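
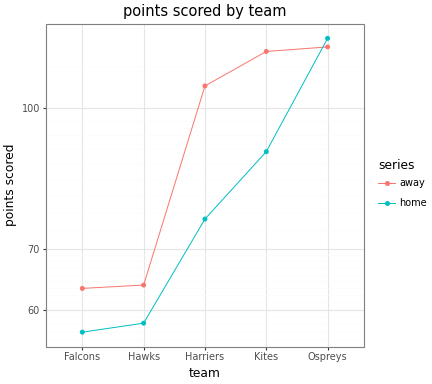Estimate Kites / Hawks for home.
Kites ≈ 90, Hawks ≈ 60; 90/60 ≈ 1.5.

≈ 1.5×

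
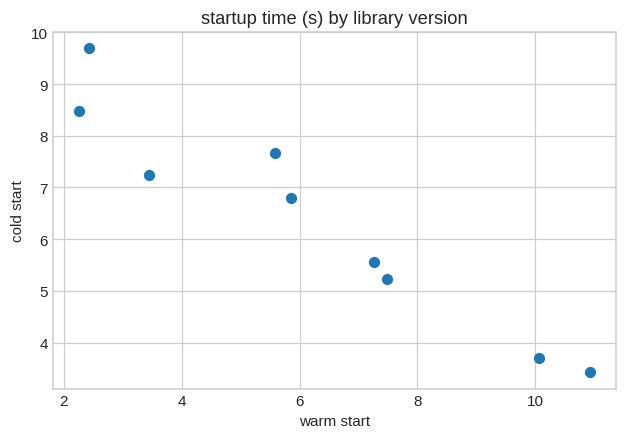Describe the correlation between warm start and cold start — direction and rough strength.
negative, strong

Points are negatively correlated; strong (|r| ≈ 1.0).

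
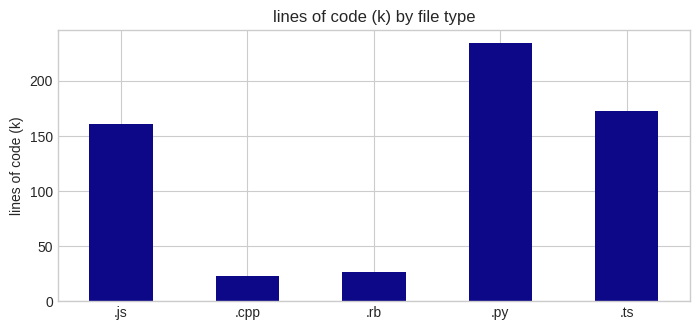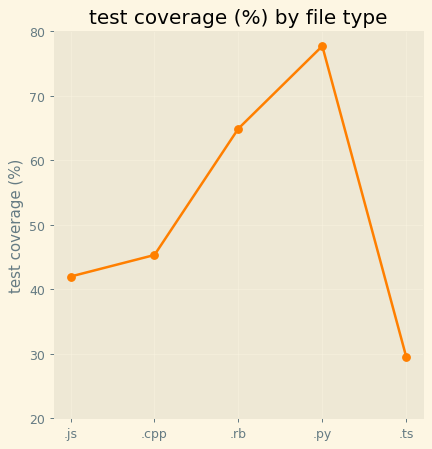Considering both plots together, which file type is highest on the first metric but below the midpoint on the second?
.ts

Chart 2 median test coverage (%) ≈ 50; below-median file types: .js, .ts. Among those, .ts has the highest lines of code (k) (≈ 175).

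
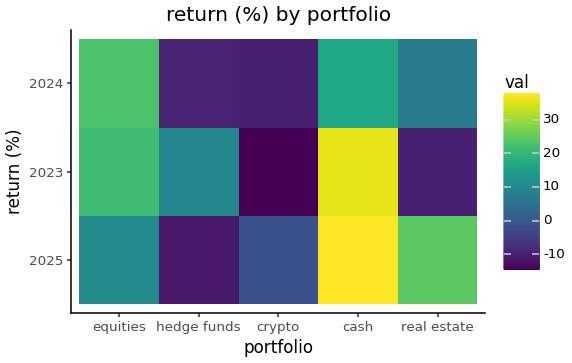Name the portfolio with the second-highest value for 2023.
equities

Top 3 for 2023: cash ≈ 35, equities ≈ 20, hedge funds ≈ 10.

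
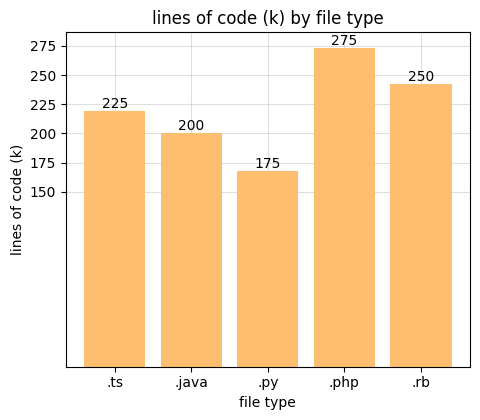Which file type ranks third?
.ts

Top 4: .php ≈ 275, .rb ≈ 250, .ts ≈ 225, .java ≈ 200.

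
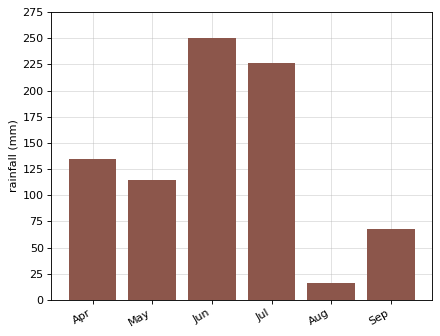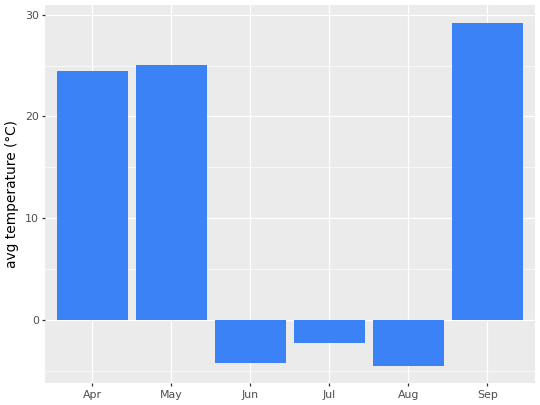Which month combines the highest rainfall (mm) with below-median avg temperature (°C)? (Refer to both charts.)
Chart 2 median avg temperature (°C) ≈ 10; below-median months: Jun, Jul, Aug. Among those, Jun has the highest rainfall (mm) (≈ 250).

Jun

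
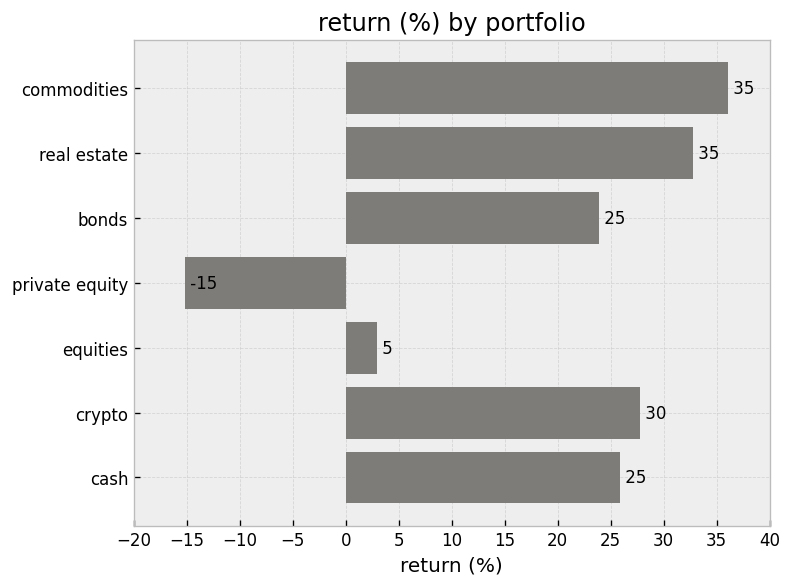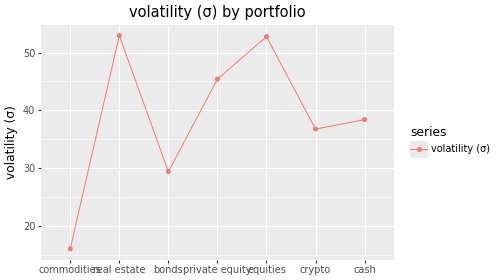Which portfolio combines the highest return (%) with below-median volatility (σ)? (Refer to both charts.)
Chart 2 median volatility (σ) ≈ 40; below-median portfolios: commodities, bonds, crypto. Among those, commodities has the highest return (%) (≈ 35).

commodities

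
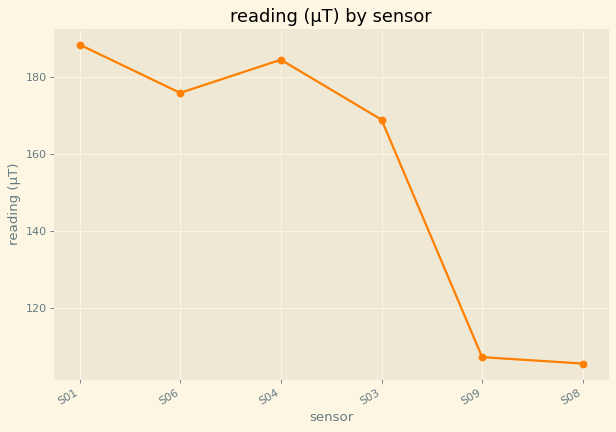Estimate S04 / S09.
≈ 1.64×

S04 ≈ 180, S09 ≈ 110; 180/110 ≈ 1.64.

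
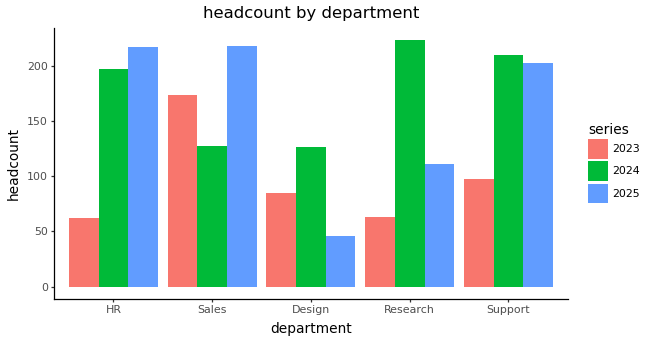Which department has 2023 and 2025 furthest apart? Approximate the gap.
HR, ≈ 160

HR: 2023 ≈ 60, 2025 ≈ 220 → gap ≈ 160. Next-largest (Support) is only ≈ 100.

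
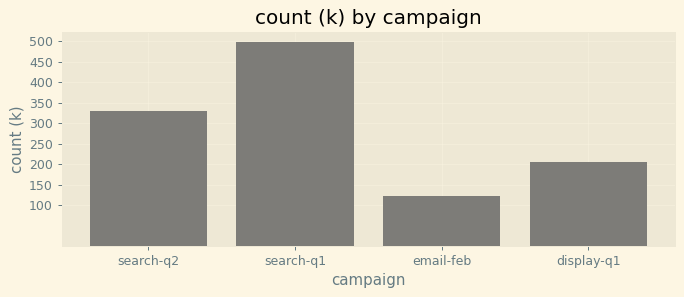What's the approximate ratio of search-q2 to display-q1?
≈ 1.75×

search-q2 ≈ 350, display-q1 ≈ 200; 350/200 ≈ 1.75.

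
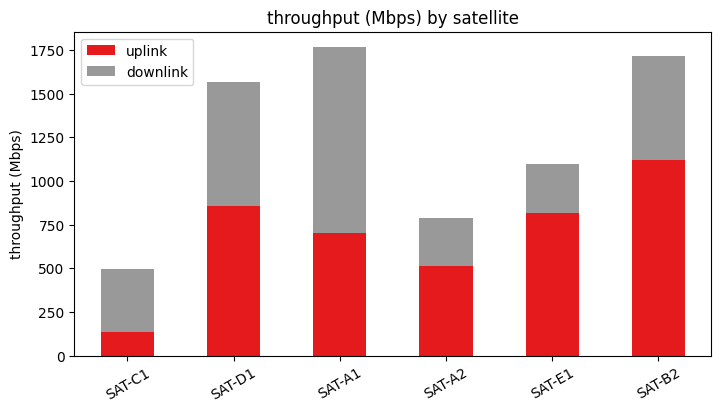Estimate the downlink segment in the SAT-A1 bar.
≈ 1000

downlink top ≈ 1800, bottom ≈ 800; segment ≈ 1000.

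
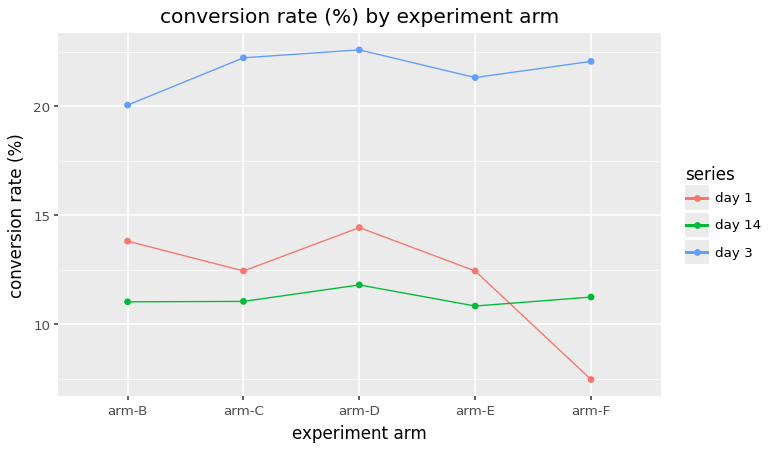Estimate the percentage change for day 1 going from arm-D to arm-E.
≈ -14.3%

arm-D ≈ 14, arm-E ≈ 12; (12 − 14) / 14 ≈ -14.3%.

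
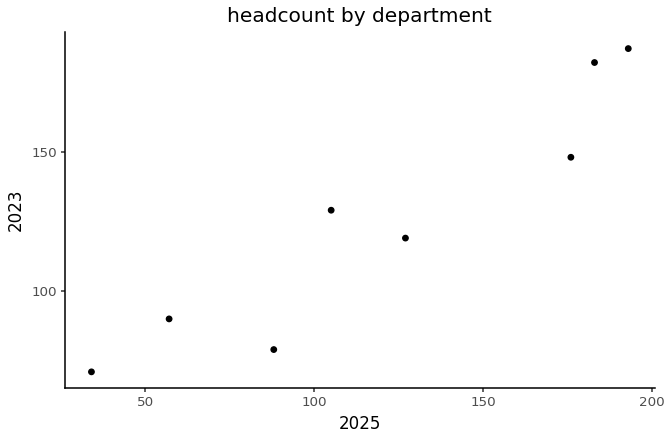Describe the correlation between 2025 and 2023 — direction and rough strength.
Points are positively correlated; strong (|r| ≈ 0.9).

positive, strong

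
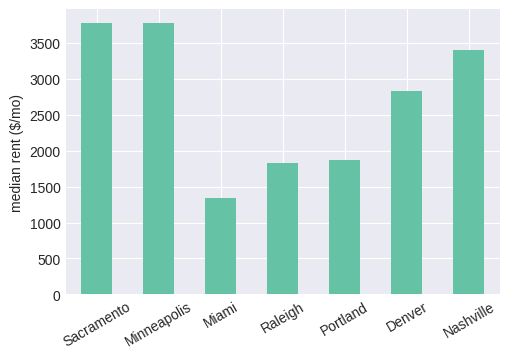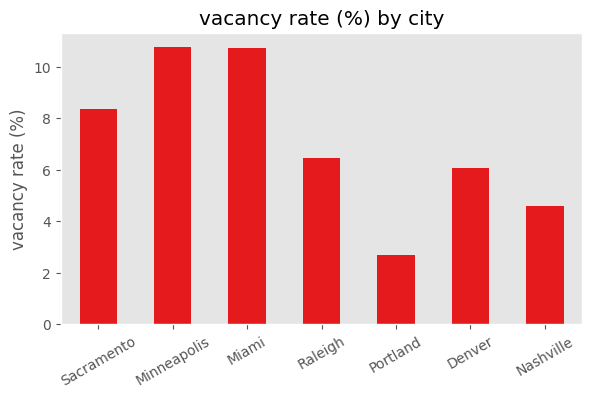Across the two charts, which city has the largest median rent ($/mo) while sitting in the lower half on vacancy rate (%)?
Chart 2 median vacancy rate (%) ≈ 6; below-median cities: Portland, Denver, Nashville. Among those, Nashville has the highest median rent ($/mo) (≈ 3500).

Nashville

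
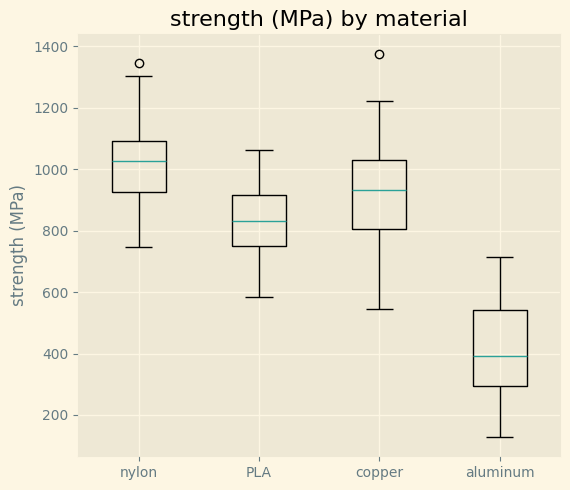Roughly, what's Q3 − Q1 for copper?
≈ 200

Q3 ≈ 1000, Q1 ≈ 800; IQR ≈ 200.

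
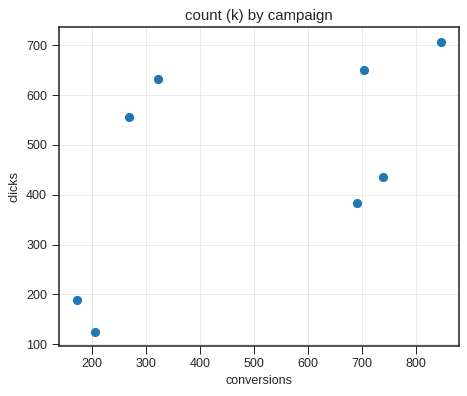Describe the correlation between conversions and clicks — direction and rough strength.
positive, moderate

Points are positively correlated; moderate (|r| ≈ 0.6).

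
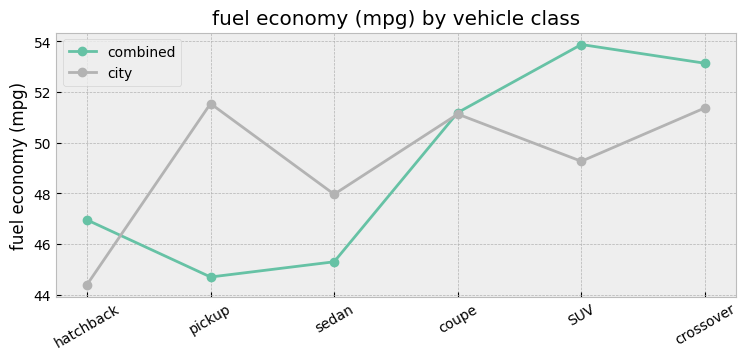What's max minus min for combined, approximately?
≈ 9

Max SUV ≈ 54, min pickup ≈ 45; range ≈ 9.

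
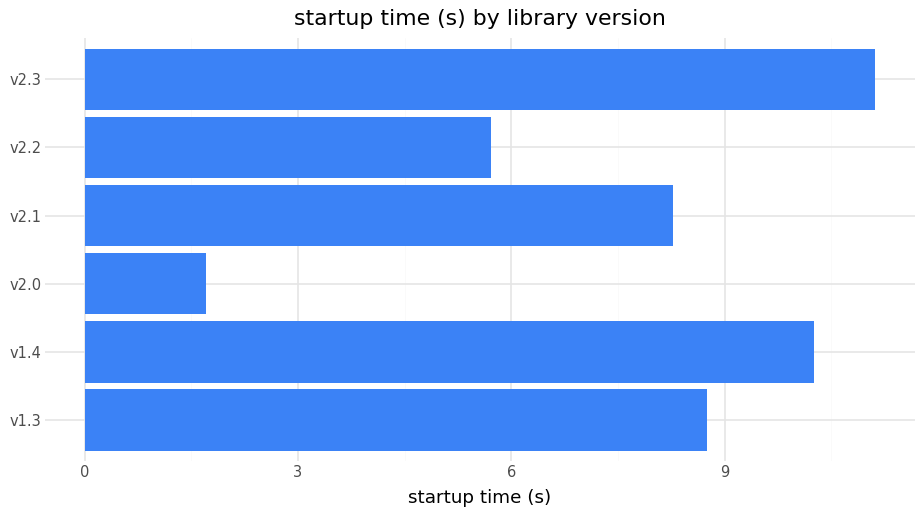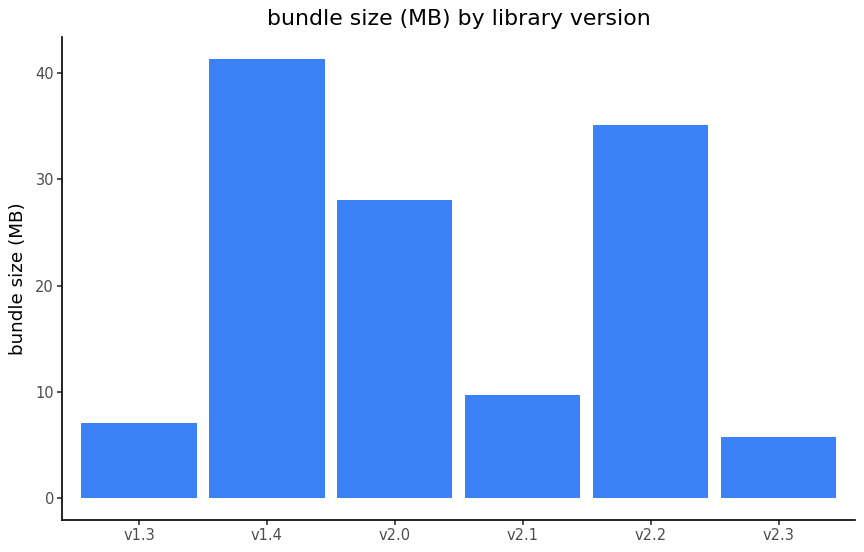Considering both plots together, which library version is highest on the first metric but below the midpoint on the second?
v2.3

Chart 2 median bundle size (MB) ≈ 20; below-median library versions: v1.3, v2.1, v2.3. Among those, v2.3 has the highest startup time (s) (≈ 12).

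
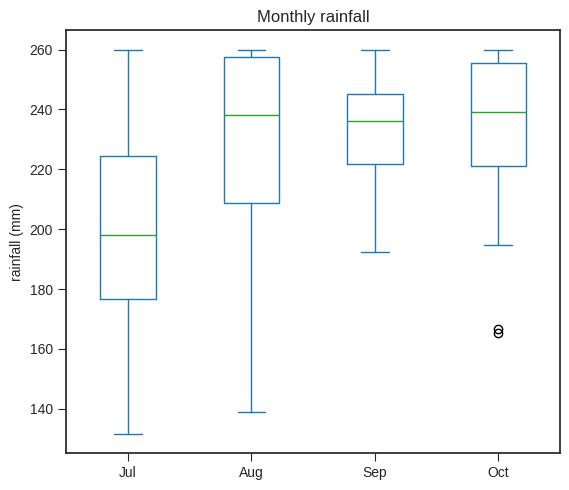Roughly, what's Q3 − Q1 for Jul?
Q3 ≈ 225, Q1 ≈ 175; IQR ≈ 50.

≈ 50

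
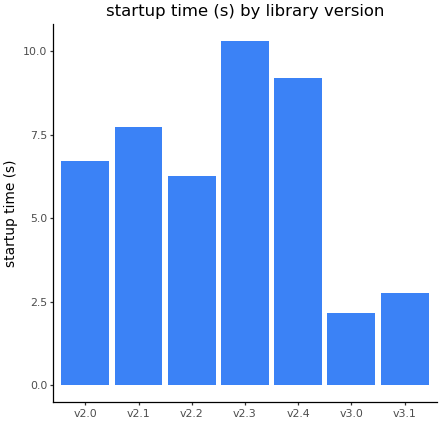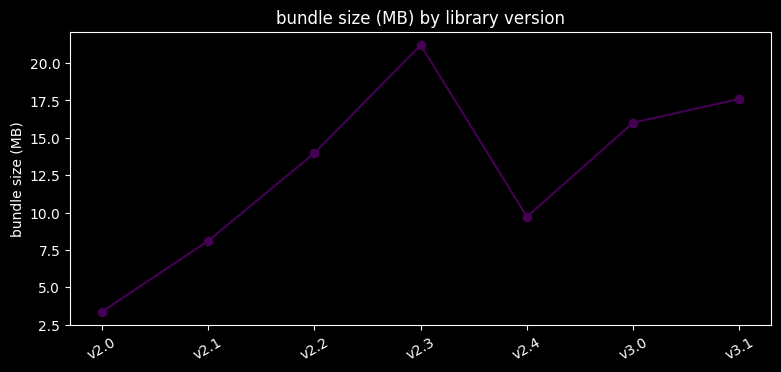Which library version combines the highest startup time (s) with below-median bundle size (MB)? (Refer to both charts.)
Chart 2 median bundle size (MB) ≈ 14; below-median library versions: v2.0, v2.1, v2.4. Among those, v2.4 has the highest startup time (s) (≈ 9).

v2.4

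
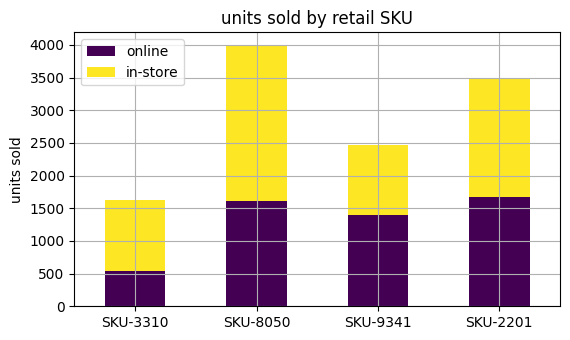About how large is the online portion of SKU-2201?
≈ 1500

online top ≈ 1500, bottom ≈ 0; segment ≈ 1500.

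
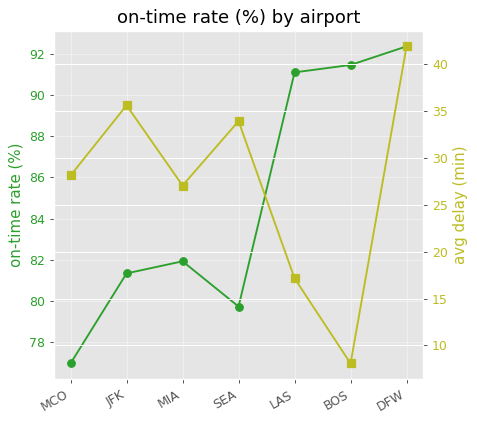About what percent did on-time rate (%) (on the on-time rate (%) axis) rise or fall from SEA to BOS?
SEA ≈ 80, BOS ≈ 92; (92 − 80) / 80 ≈ +15%.

≈ +15%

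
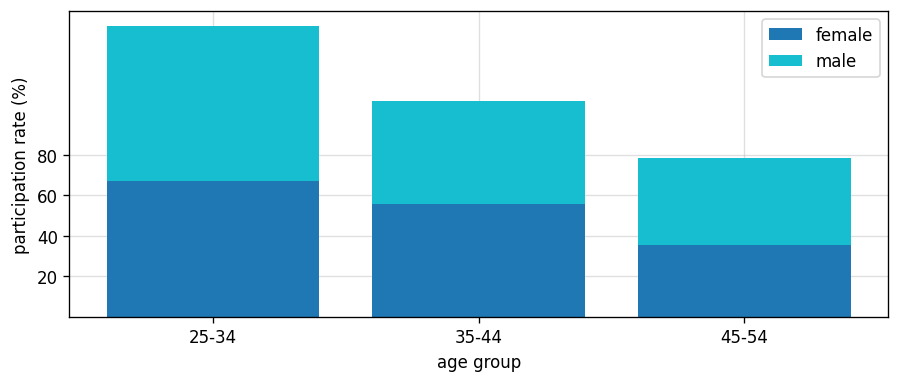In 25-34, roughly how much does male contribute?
male top ≈ 140, bottom ≈ 60; segment ≈ 80.

≈ 80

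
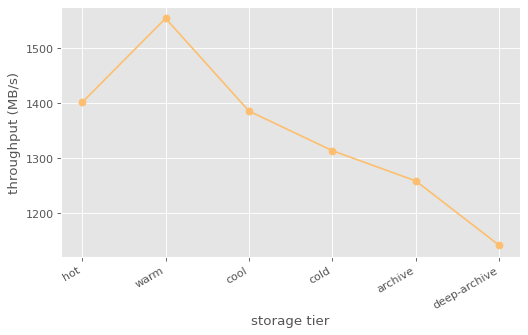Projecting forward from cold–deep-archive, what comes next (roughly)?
Last three: 1300, 1250, 1150 → slope ≈ -75/step → next ≈ 1075.

≈ 1075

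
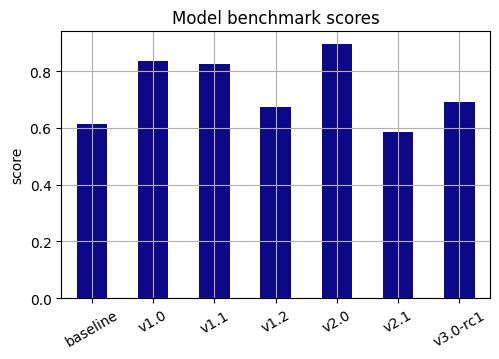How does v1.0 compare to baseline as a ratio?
v1.0 ≈ 0.8, baseline ≈ 0.6; 0.8/0.6 ≈ 1.33.

≈ 1.33×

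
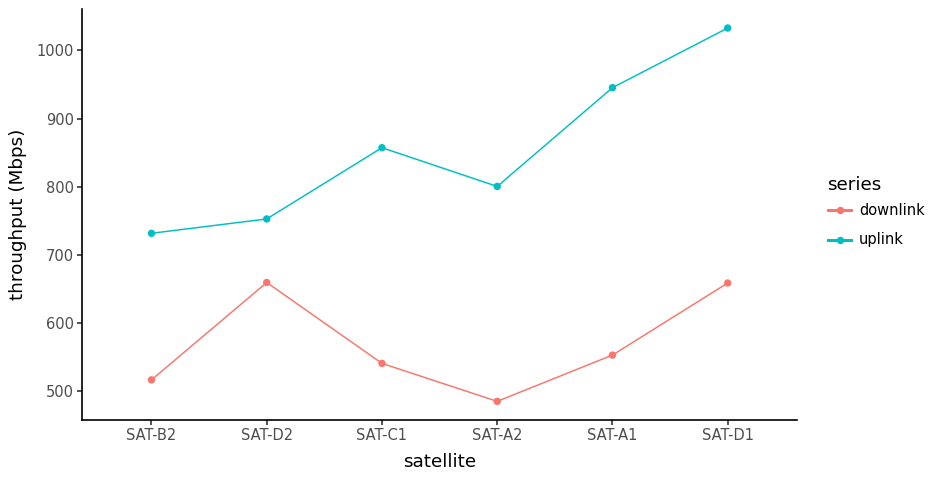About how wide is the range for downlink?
≈ 150

Max SAT-D2 ≈ 650, min SAT-A2 ≈ 500; range ≈ 150.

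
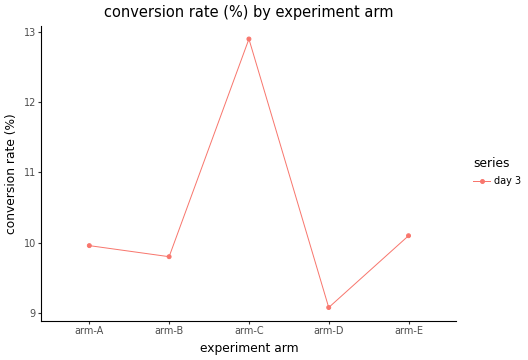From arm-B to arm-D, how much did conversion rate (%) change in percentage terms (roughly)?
arm-B ≈ 10.0, arm-D ≈ 9.0; (9.0 − 10.0) / 10.0 ≈ -10%.

≈ -10%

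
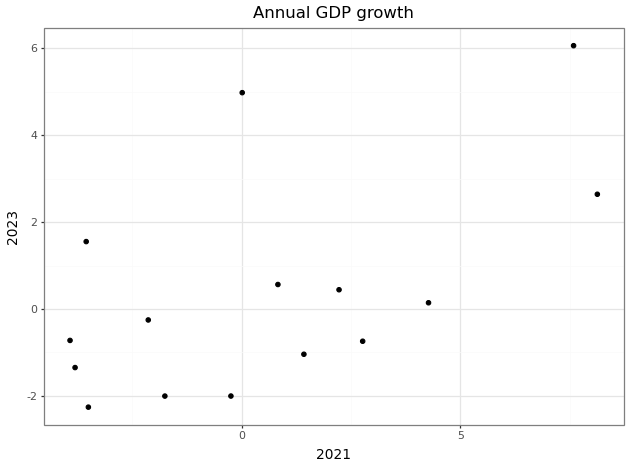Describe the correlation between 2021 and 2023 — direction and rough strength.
positive, moderate

Points are positively correlated; moderate (|r| ≈ 0.6).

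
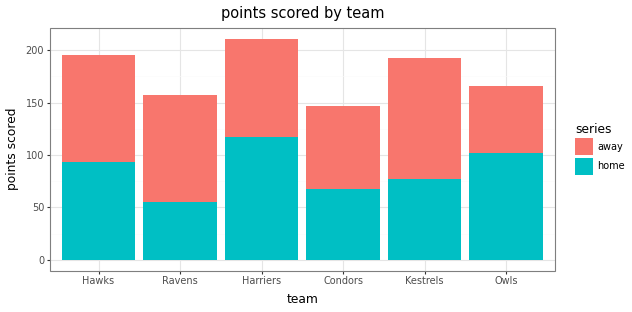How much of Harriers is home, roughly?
≈ 120

home top ≈ 120, bottom ≈ 0; segment ≈ 120.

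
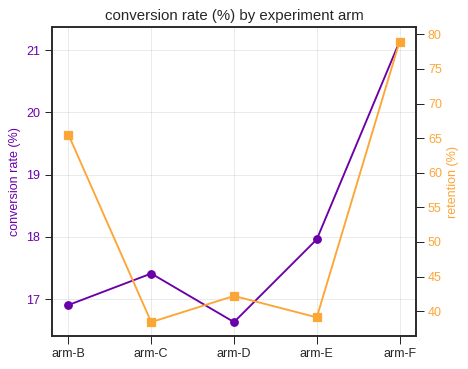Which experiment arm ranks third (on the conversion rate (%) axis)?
arm-C

Top 4 (on the conversion rate (%) axis): arm-F ≈ 21.0, arm-E ≈ 18.0, arm-C ≈ 17.5, arm-B ≈ 17.0.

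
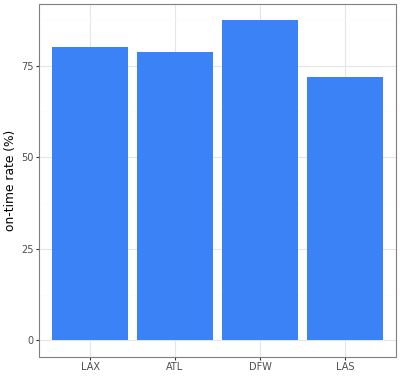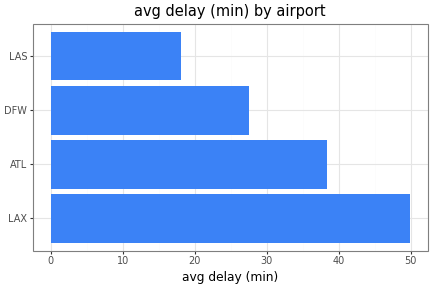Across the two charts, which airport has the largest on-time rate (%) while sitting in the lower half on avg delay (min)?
DFW

Chart 2 median avg delay (min) ≈ 35; below-median airports: DFW, LAS. Among those, DFW has the highest on-time rate (%) (≈ 90).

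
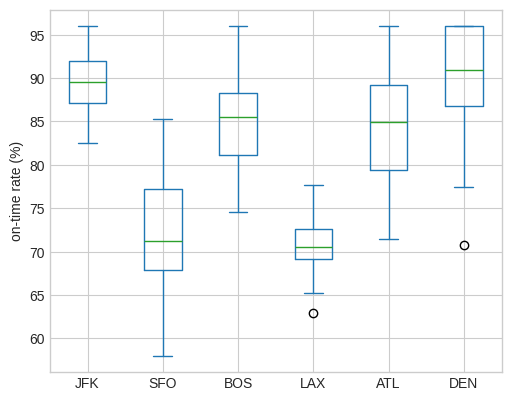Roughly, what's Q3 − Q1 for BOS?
Q3 ≈ 88, Q1 ≈ 82; IQR ≈ 6.

≈ 6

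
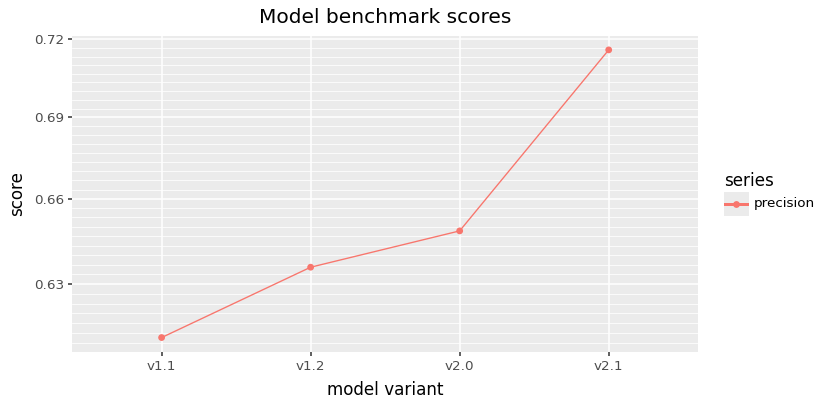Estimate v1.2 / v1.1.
v1.2 ≈ 0.64, v1.1 ≈ 0.61; 0.64/0.61 ≈ 1.05.

≈ 1.05×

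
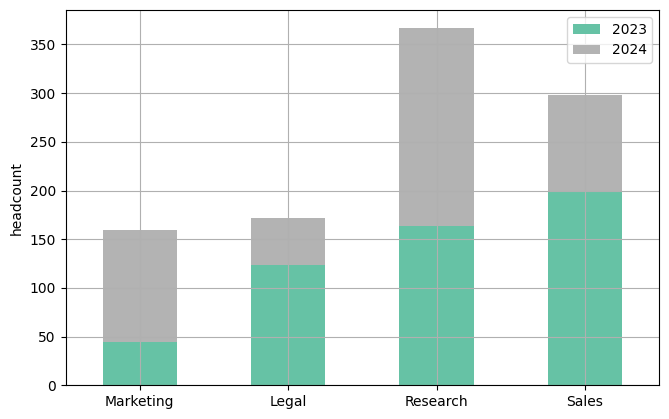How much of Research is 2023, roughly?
≈ 150

2023 top ≈ 150, bottom ≈ 0; segment ≈ 150.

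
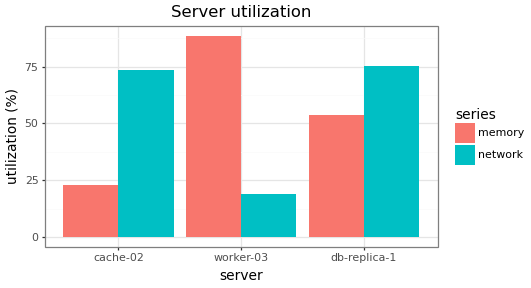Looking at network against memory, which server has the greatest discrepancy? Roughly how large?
worker-03: network ≈ 20, memory ≈ 90 → gap ≈ 70. Next-largest (cache-02) is only ≈ 50.

worker-03, ≈ 70 %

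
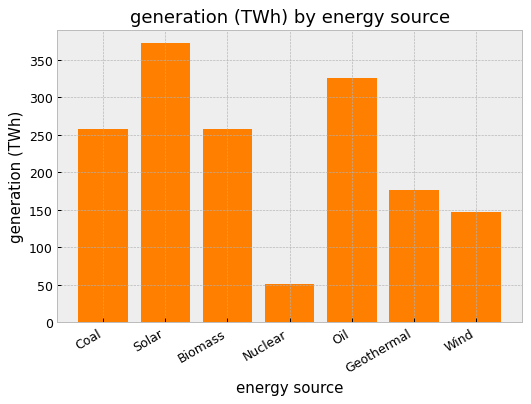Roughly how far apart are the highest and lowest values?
Max Solar ≈ 350, min Nuclear ≈ 50; range ≈ 300.

≈ 300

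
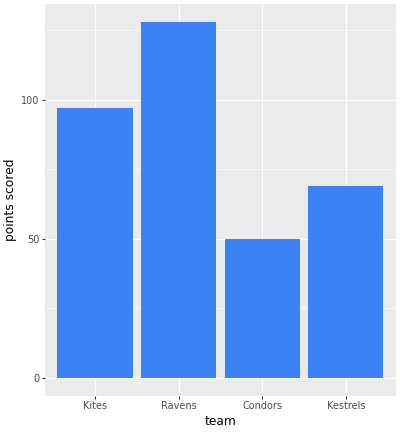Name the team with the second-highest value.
Top 3: Ravens ≈ 120, Kites ≈ 100, Kestrels ≈ 60.

Kites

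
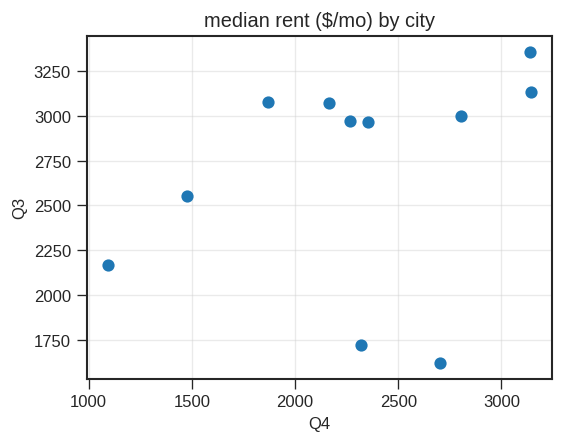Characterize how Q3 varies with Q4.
Points are positively correlated; weak (|r| ≈ 0.3).

positive, weak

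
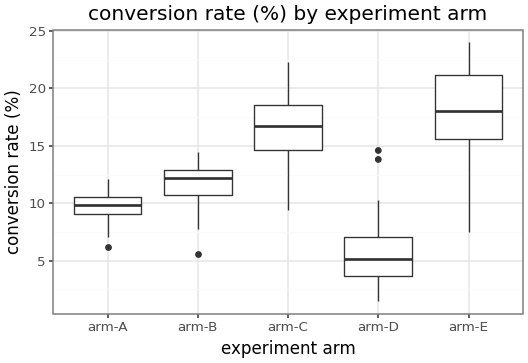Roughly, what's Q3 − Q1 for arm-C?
Q3 ≈ 18, Q1 ≈ 14; IQR ≈ 4.

≈ 4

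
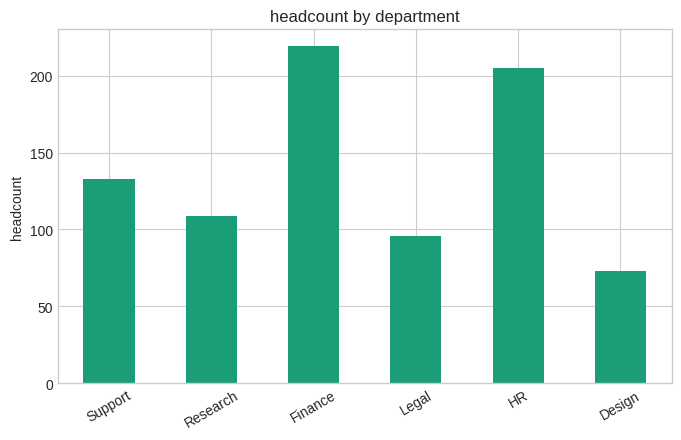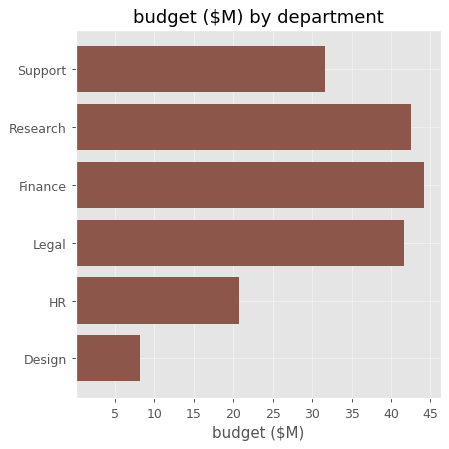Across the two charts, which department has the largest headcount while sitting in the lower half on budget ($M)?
HR

Chart 2 median budget ($M) ≈ 35; below-median departments: Support, HR, Design. Among those, HR has the highest headcount (≈ 200).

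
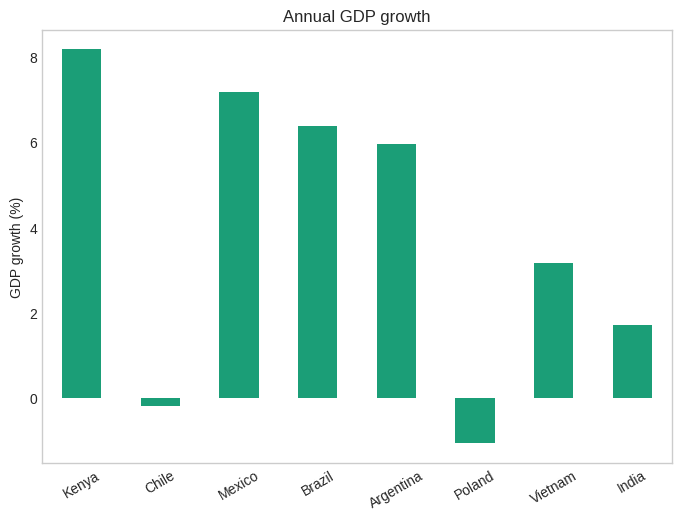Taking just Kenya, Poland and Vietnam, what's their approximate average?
(8 + -1 + 3) / 3 ≈ 3.

≈ 3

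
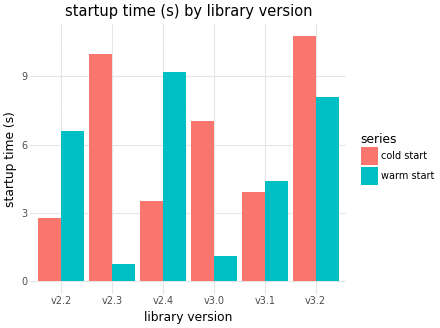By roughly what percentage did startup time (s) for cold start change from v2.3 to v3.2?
v2.3 ≈ 10, v3.2 ≈ 11; (11 − 10) / 10 ≈ +10%.

≈ +10%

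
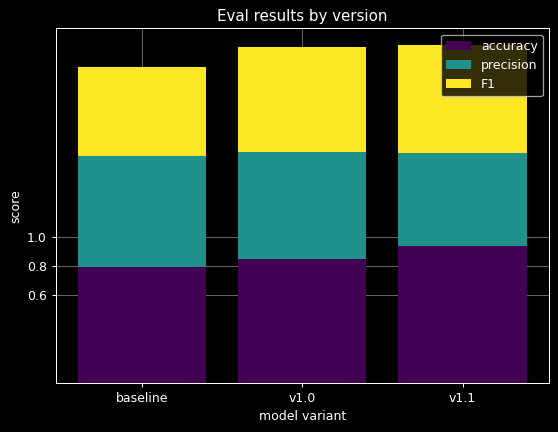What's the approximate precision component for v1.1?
precision top ≈ 1.6, bottom ≈ 1.0; segment ≈ 0.6.

≈ 0.6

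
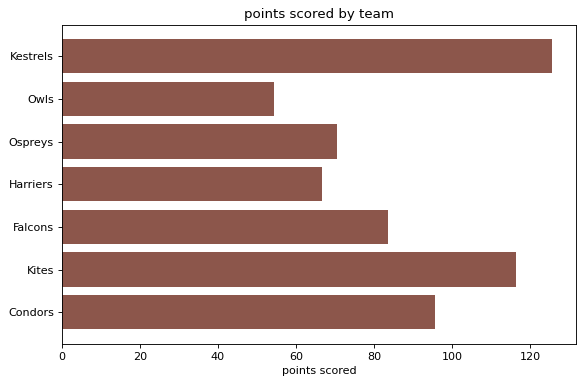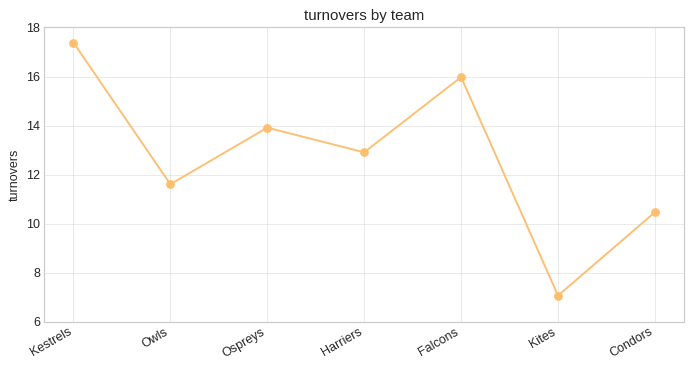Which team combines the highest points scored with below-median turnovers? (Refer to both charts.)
Kites

Chart 2 median turnovers ≈ 12; below-median teams: Owls, Kites, Condors. Among those, Kites has the highest points scored (≈ 120).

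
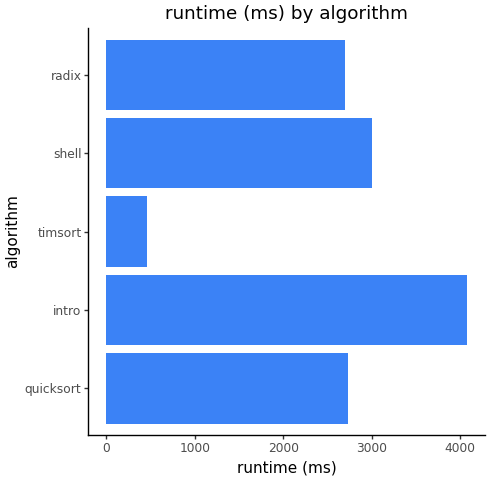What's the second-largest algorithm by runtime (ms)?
Top 3: intro ≈ 4000, shell ≈ 3000, quicksort ≈ 2500.

shell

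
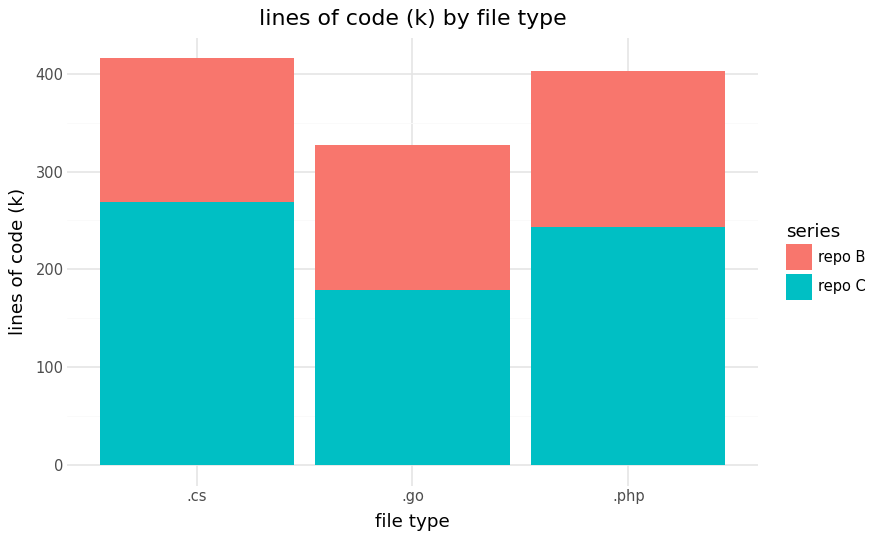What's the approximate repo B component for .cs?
repo B top ≈ 400, bottom ≈ 250; segment ≈ 150.

≈ 150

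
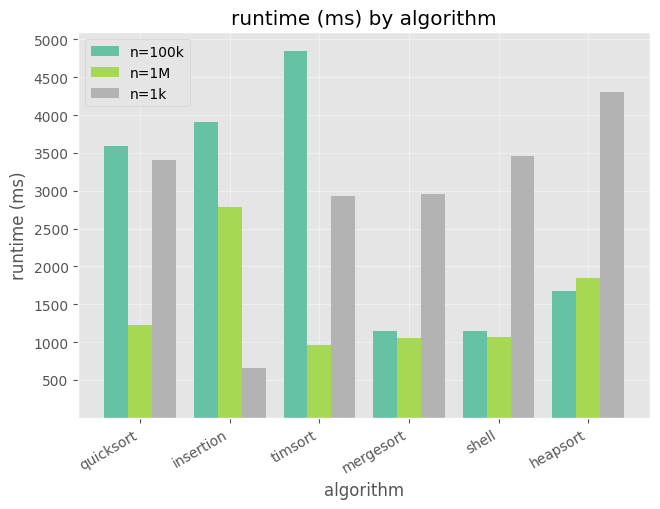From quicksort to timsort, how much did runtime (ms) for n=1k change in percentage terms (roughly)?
quicksort ≈ 3500, timsort ≈ 3000; (3000 − 3500) / 3500 ≈ -14.3%.

≈ -14.3%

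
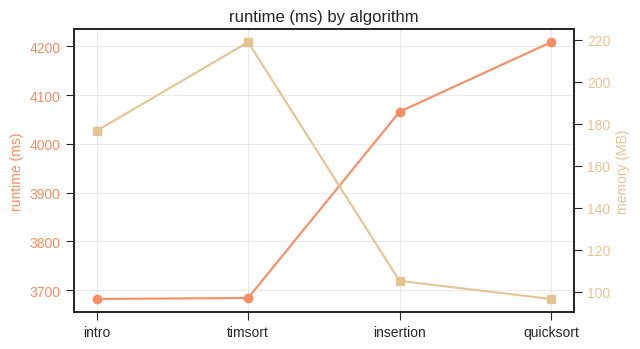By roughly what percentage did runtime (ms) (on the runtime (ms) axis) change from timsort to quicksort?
timsort ≈ 3700, quicksort ≈ 4200; (4200 − 3700) / 3700 ≈ +13.5%.

≈ +13.5%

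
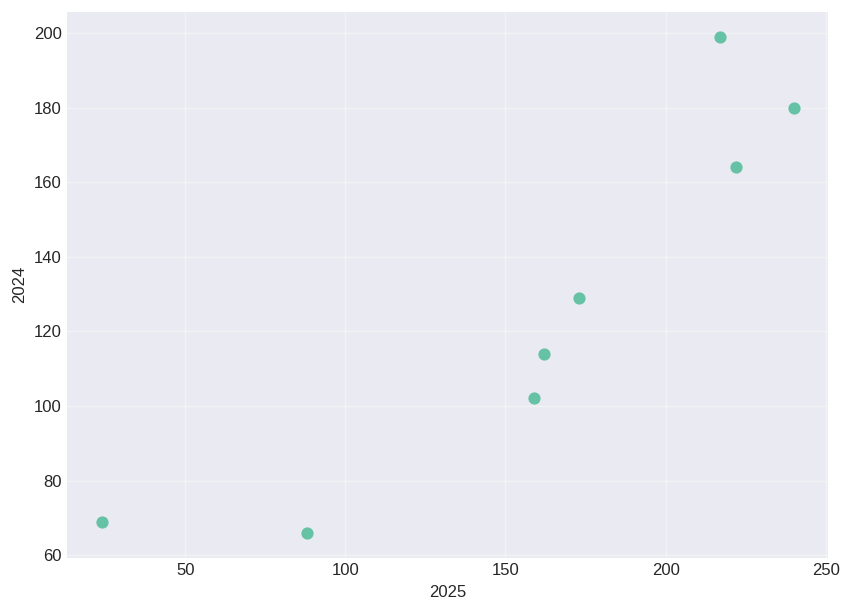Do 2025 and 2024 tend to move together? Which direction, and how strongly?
positive, strong

Points are positively correlated; strong (|r| ≈ 0.9).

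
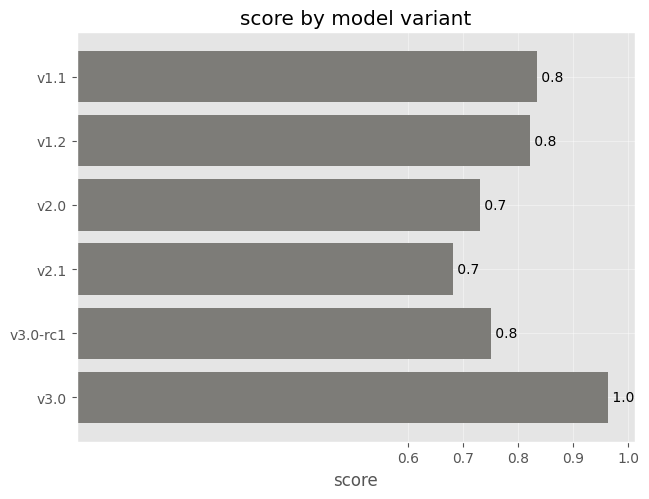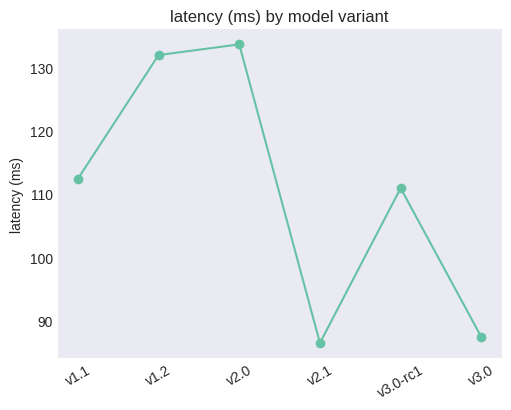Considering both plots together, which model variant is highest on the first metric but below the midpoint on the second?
v3.0

Chart 2 median latency (ms) ≈ 120; below-median model variants: v2.1, v3.0-rc1, v3.0. Among those, v3.0 has the highest score (≈ 1).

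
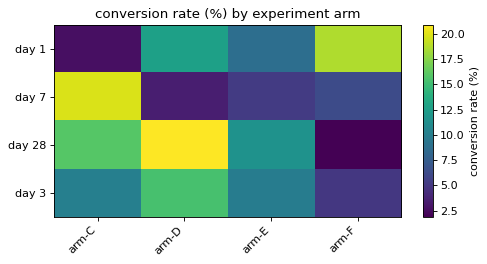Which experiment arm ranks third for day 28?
Top 4 for day 28: arm-D ≈ 20, arm-C ≈ 16, arm-E ≈ 12, arm-F ≈ 2.

arm-E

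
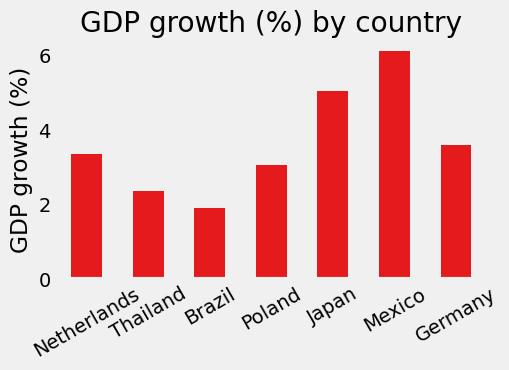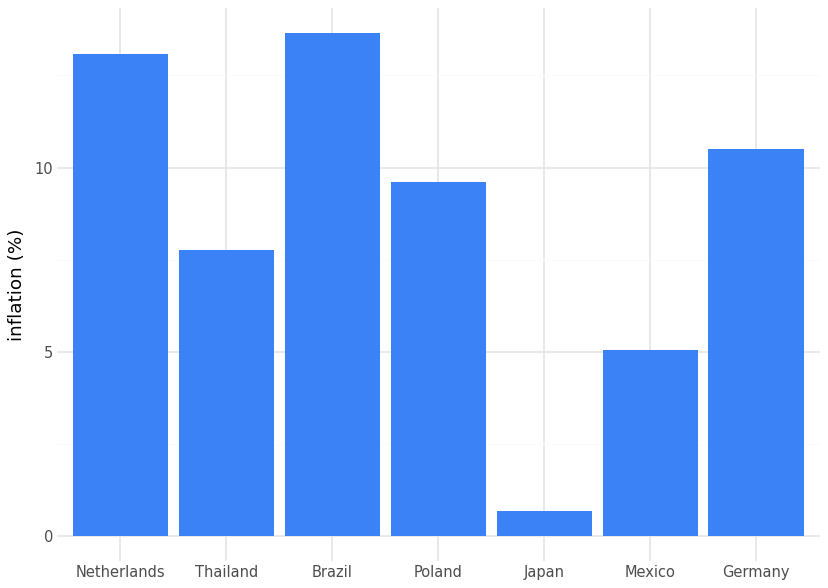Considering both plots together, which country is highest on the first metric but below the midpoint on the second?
Mexico

Chart 2 median inflation (%) ≈ 10; below-median countries: Thailand, Japan, Mexico. Among those, Mexico has the highest GDP growth (%) (≈ 6).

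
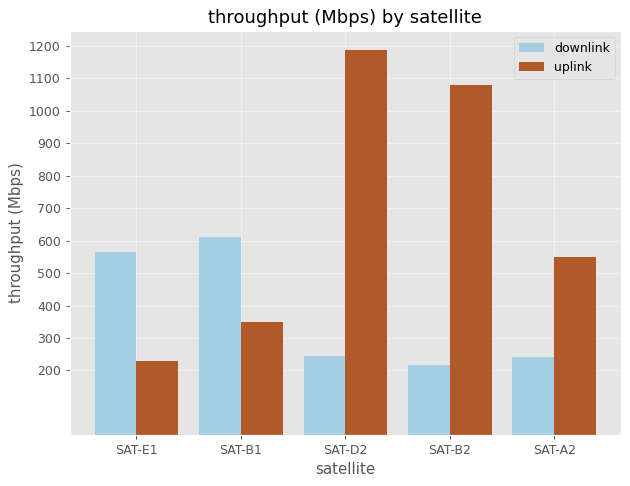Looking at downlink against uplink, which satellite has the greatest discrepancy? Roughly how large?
SAT-D2, ≈ 1000 Mbps

SAT-D2: downlink ≈ 200, uplink ≈ 1200 → gap ≈ 1000. Next-largest (SAT-B2) is only ≈ 900.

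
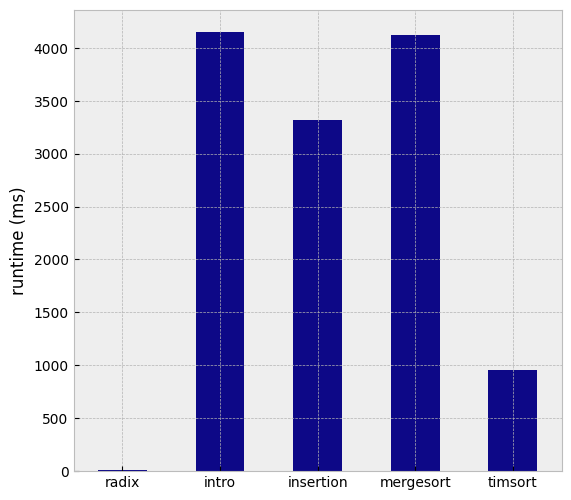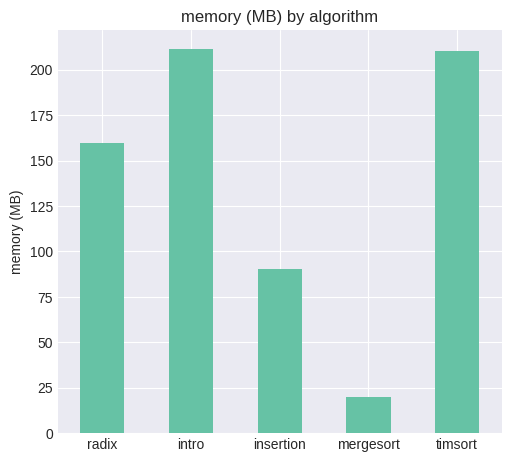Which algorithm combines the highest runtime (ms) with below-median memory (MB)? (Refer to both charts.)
Chart 2 median memory (MB) ≈ 160; below-median algorithms: insertion, mergesort. Among those, mergesort has the highest runtime (ms) (≈ 4000).

mergesort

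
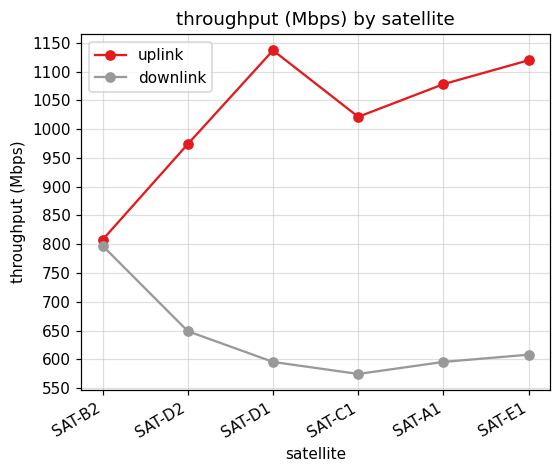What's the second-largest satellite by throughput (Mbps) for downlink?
SAT-D2

Top 3 for downlink: SAT-B2 ≈ 800, SAT-D2 ≈ 650, SAT-E1 ≈ 600.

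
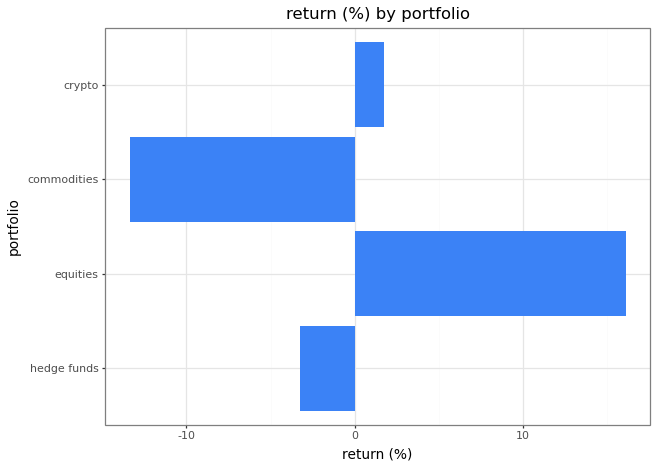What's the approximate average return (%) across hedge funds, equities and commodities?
(-5 + 15 + -15) / 3 ≈ -2.

≈ -2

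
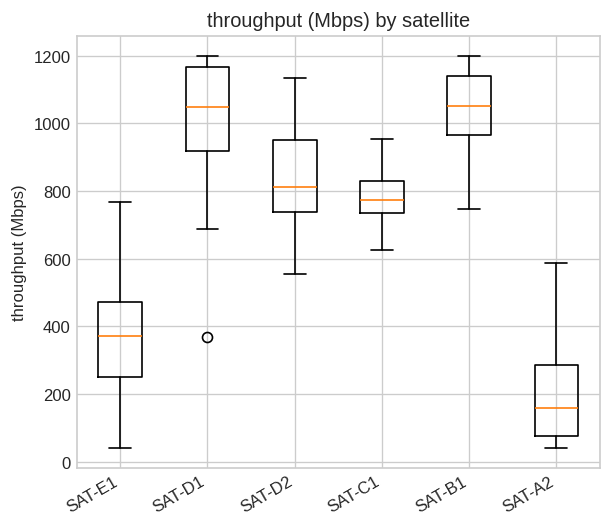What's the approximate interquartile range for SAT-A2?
Q3 ≈ 300, Q1 ≈ 100; IQR ≈ 200.

≈ 200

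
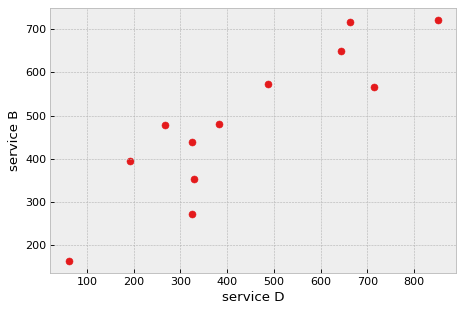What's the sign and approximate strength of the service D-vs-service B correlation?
positive, strong

Points are positively correlated; strong (|r| ≈ 0.9).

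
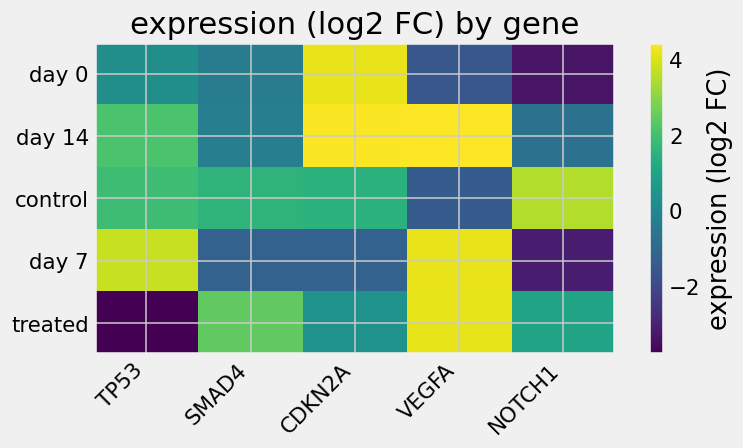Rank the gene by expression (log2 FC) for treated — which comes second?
SMAD4

Top 3 for treated: VEGFA ≈ 4, SMAD4 ≈ 2, NOTCH1 ≈ 1.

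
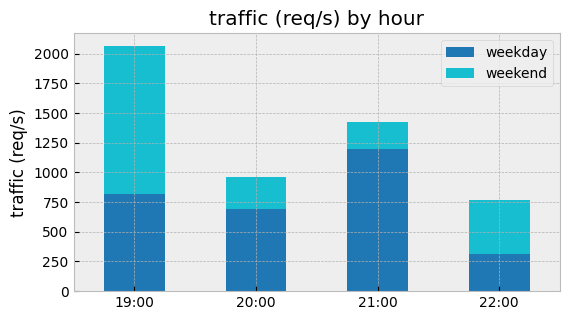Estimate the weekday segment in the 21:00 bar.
≈ 1200

weekday top ≈ 1200, bottom ≈ 0; segment ≈ 1200.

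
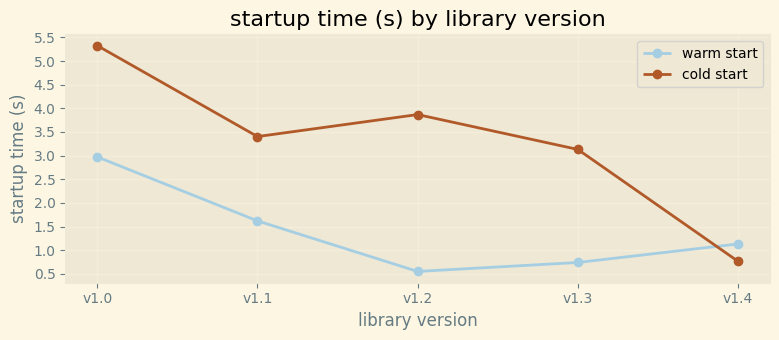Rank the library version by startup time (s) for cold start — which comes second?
v1.2

Top 3 for cold start: v1.0 ≈ 5.5, v1.2 ≈ 4.0, v1.1 ≈ 3.5.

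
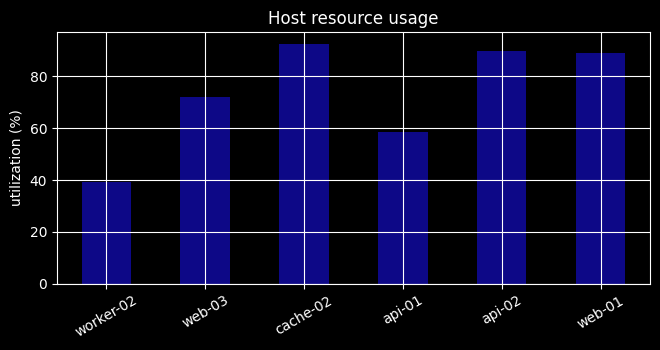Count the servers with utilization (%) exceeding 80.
3

Above 80: cache-02, api-02, web-01.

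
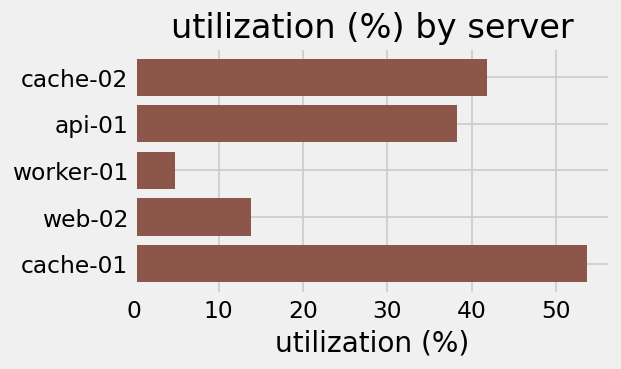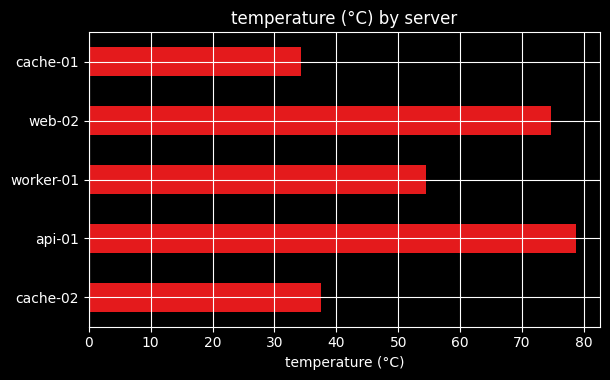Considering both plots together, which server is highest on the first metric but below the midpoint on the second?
cache-01

Chart 2 median temperature (°C) ≈ 50; below-median servers: cache-02, cache-01. Among those, cache-01 has the highest utilization (%) (≈ 55).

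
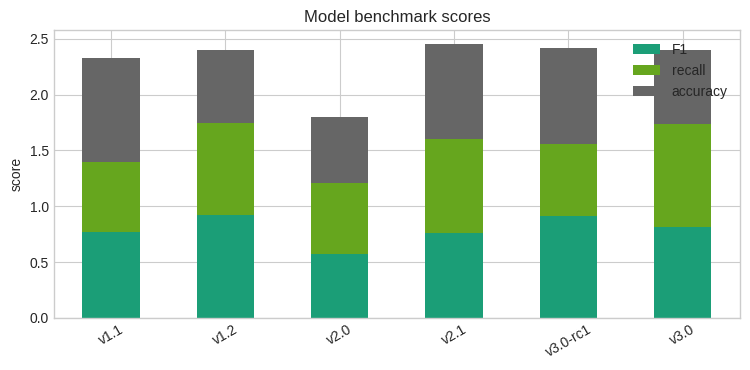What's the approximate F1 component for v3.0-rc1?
≈ 1.0

F1 top ≈ 1.0, bottom ≈ 0.0; segment ≈ 1.0.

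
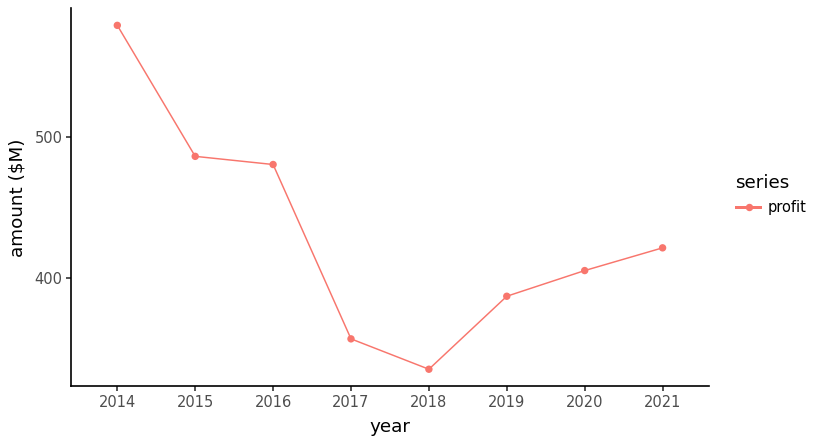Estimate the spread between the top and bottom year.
≈ 250

Max 2014 ≈ 575, min 2018 ≈ 325; range ≈ 250.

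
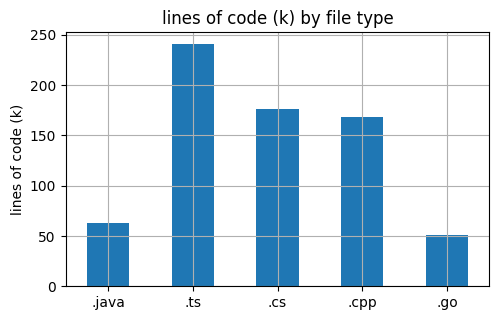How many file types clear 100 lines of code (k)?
3

Above 100: .ts, .cs, .cpp.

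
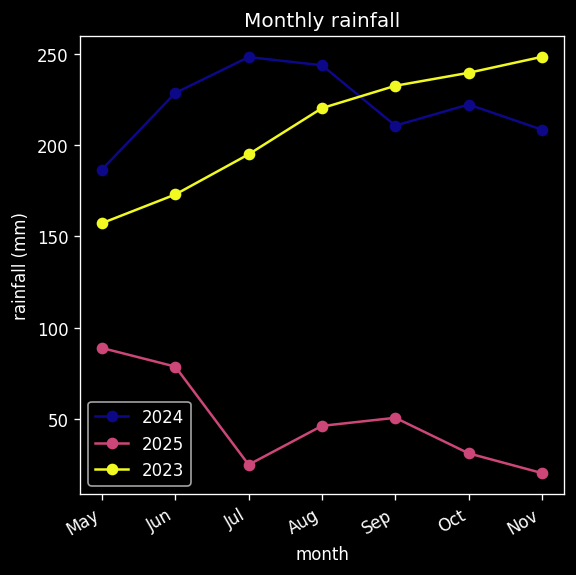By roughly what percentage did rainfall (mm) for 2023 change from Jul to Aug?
≈ +10%

Jul ≈ 200, Aug ≈ 220; (220 − 200) / 200 ≈ +10%.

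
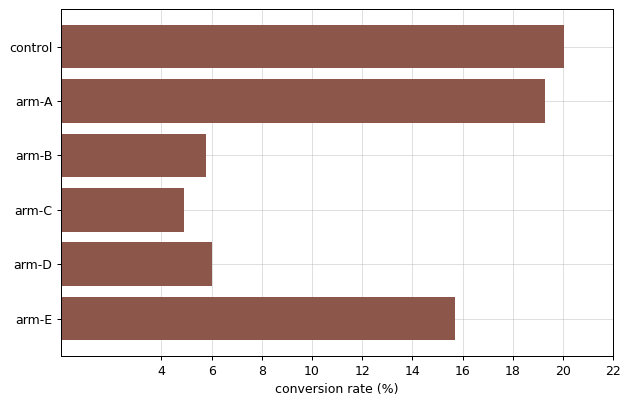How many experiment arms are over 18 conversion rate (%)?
Above 18: control, arm-A.

2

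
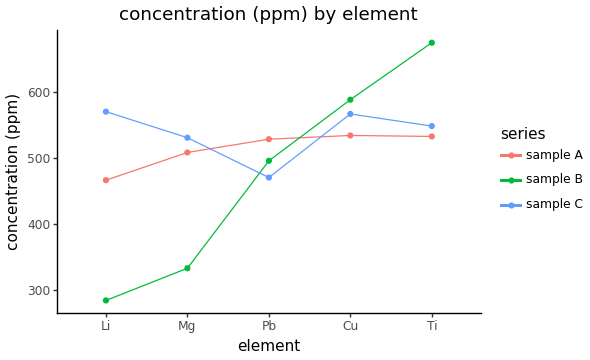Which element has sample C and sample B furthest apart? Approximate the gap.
Li: sample C ≈ 550, sample B ≈ 300 → gap ≈ 250. Next-largest (Mg) is only ≈ 200.

Li, ≈ 250 ppm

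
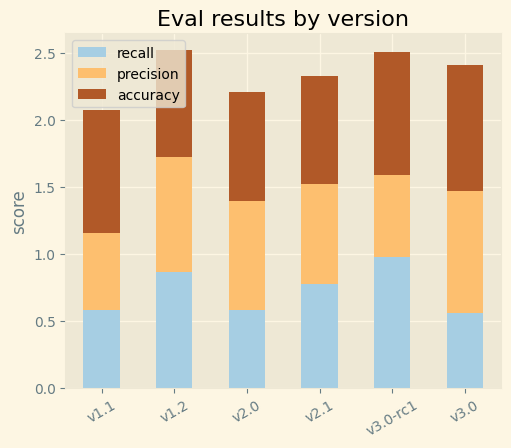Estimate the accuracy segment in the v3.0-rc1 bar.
accuracy top ≈ 2.5, bottom ≈ 1.5; segment ≈ 1.0.

≈ 1.0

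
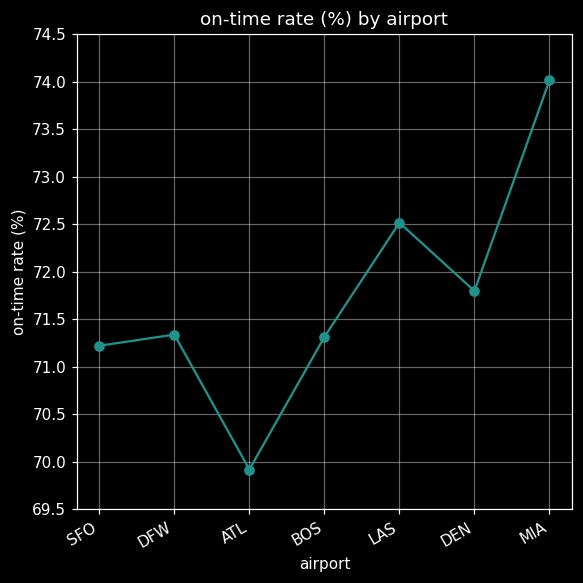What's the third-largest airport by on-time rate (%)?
DEN

Top 4: MIA ≈ 74.0, LAS ≈ 72.5, DEN ≈ 72.0, DFW ≈ 71.5.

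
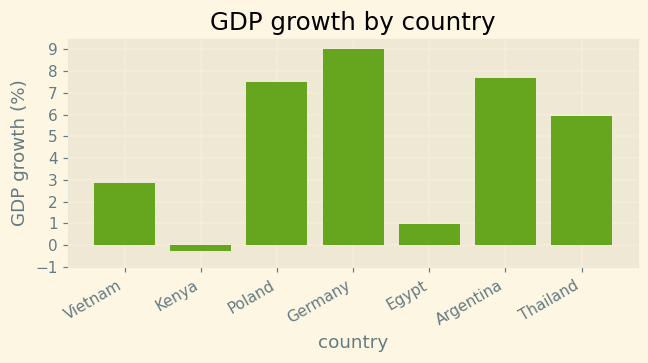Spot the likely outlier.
Kenya

Kenya ≈ 0; the rest sit between ≈ 1 and ≈ 9.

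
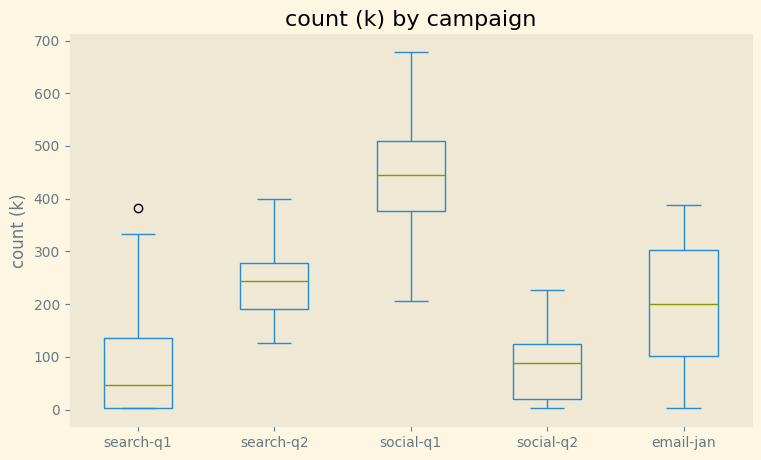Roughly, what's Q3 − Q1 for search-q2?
Q3 ≈ 300, Q1 ≈ 200; IQR ≈ 100.

≈ 100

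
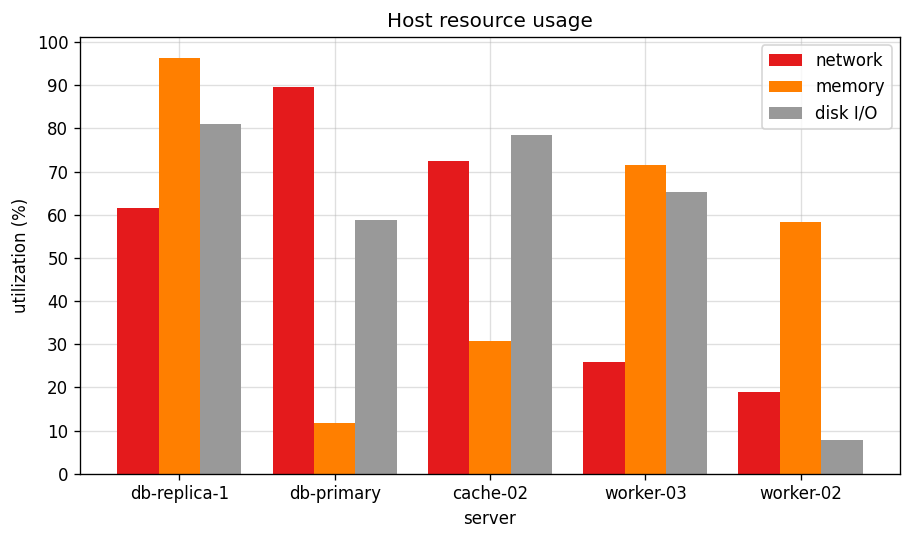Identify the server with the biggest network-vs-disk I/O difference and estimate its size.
worker-03: network ≈ 30, disk I/O ≈ 70 → gap ≈ 40. Next-largest (db-primary) is only ≈ 30.

worker-03, ≈ 40 %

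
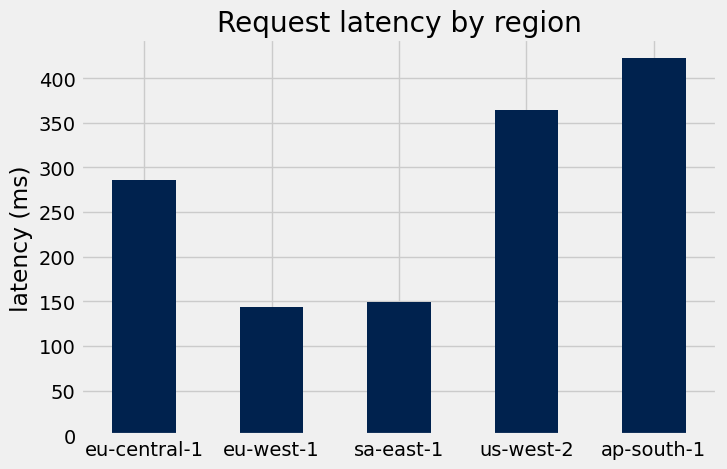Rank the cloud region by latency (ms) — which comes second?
Top 3: ap-south-1 ≈ 400, us-west-2 ≈ 350, eu-central-1 ≈ 300.

us-west-2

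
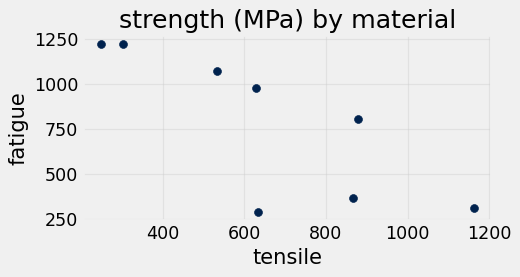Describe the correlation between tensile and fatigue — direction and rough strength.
negative, strong

Points are negatively correlated; strong (|r| ≈ 0.8).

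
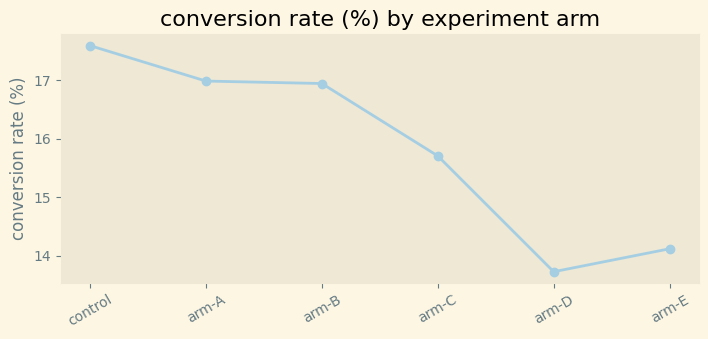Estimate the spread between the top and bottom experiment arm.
≈ 4.0

Max control ≈ 17.5, min arm-D ≈ 13.5; range ≈ 4.0.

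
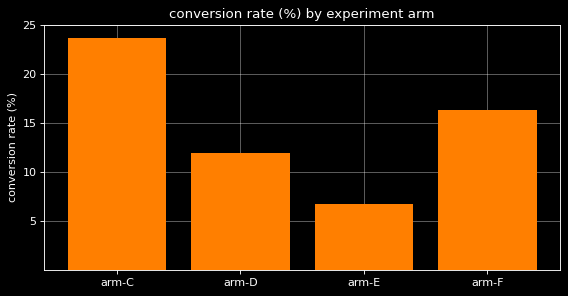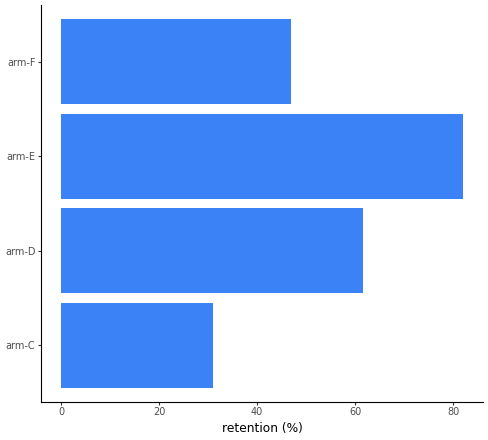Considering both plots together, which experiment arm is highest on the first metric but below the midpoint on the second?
arm-C

Chart 2 median retention (%) ≈ 50; below-median experiment arms: arm-C, arm-F. Among those, arm-C has the highest conversion rate (%) (≈ 25).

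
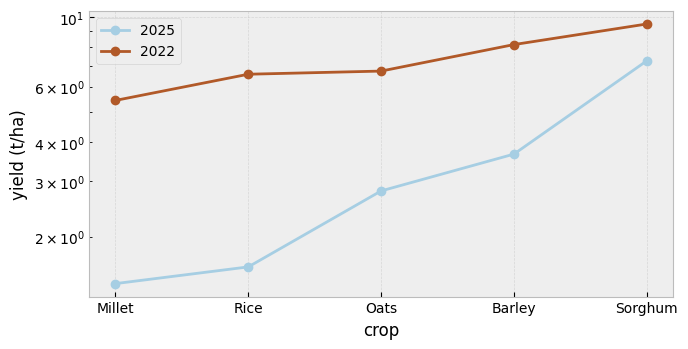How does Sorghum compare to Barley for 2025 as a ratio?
≈ 1.75×

Sorghum ≈ 7, Barley ≈ 4; 7/4 ≈ 1.75.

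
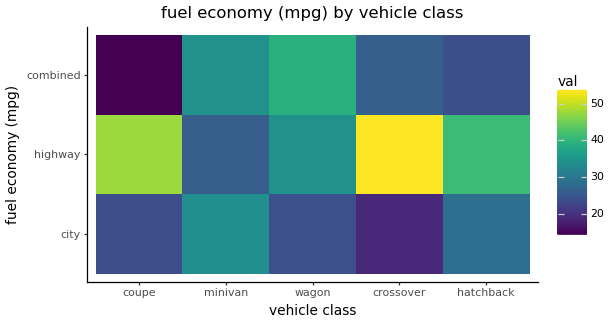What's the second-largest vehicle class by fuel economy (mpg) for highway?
Top 3 for highway: crossover ≈ 55, coupe ≈ 50, hatchback ≈ 40.

coupe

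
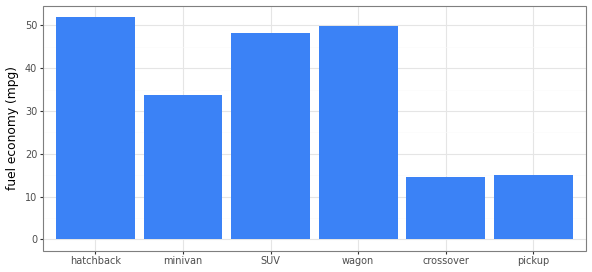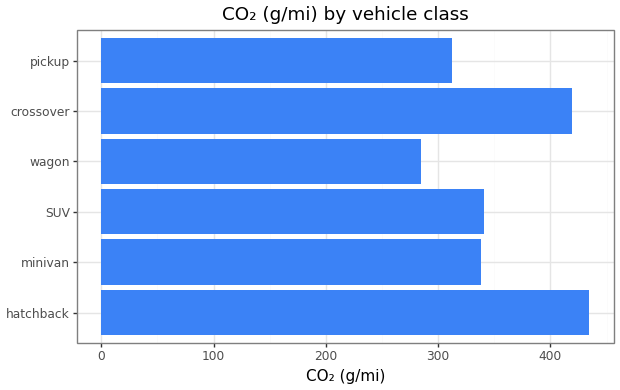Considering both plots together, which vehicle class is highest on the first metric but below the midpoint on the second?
wagon

Chart 2 median CO₂ (g/mi) ≈ 350; below-median vehicle classes: minivan, wagon, pickup. Among those, wagon has the highest fuel economy (mpg) (≈ 50).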